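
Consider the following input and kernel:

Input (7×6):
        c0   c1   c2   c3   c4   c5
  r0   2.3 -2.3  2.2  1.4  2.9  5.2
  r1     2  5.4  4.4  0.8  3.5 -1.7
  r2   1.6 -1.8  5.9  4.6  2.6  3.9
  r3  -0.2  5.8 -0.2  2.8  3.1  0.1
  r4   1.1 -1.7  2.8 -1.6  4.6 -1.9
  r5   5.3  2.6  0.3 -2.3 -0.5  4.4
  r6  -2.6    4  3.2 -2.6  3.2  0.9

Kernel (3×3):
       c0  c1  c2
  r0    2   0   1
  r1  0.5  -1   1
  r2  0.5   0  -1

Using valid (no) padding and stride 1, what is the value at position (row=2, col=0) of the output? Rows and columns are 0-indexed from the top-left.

0.75

The receptive field on the input at this output position is [1.6 -1.8 5.9 / -0.2 5.8 -0.2 / 1.1 -1.7 2.8]. Elementwise product with the kernel and sum: 1.6·2 + 5.9·1 + -0.2·0.5 + 5.8·-1 + -0.2·1 + 1.1·0.5 + 2.8·-1.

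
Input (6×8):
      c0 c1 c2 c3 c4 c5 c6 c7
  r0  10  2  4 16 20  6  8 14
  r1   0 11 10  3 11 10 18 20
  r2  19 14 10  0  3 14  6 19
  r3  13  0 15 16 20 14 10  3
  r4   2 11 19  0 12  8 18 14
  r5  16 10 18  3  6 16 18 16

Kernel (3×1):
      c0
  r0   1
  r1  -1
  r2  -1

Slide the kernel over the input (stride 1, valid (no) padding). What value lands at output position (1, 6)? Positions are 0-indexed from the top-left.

2

The receptive field on the input at this output position is [18 / 6 / 10]. Elementwise product with the kernel and sum: 18·1 + 6·-1 + 10·-1.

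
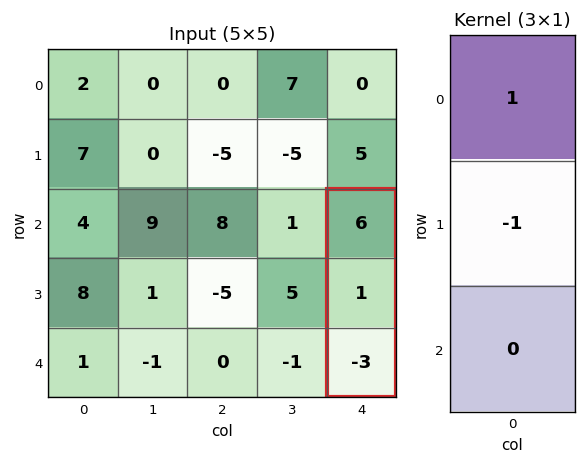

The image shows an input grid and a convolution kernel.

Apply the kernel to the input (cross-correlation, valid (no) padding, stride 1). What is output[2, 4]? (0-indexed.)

5

The receptive field on the input at this output position is [6 / 1 / -3]. Elementwise product with the kernel and sum: 6·1 + 1·-1.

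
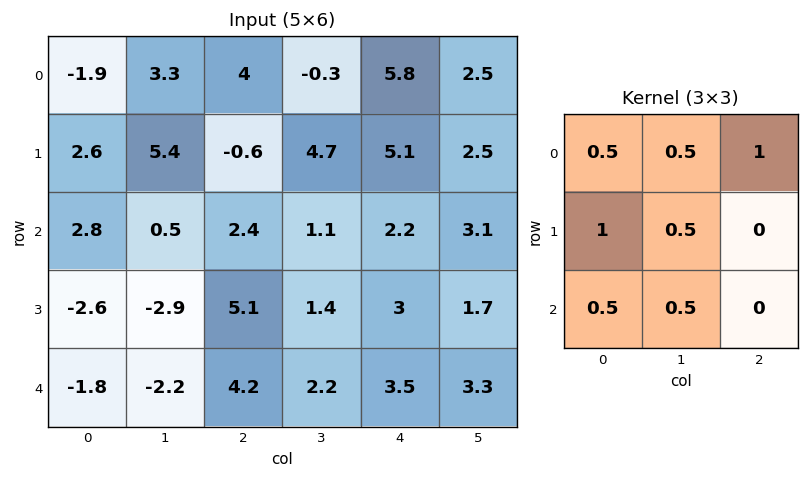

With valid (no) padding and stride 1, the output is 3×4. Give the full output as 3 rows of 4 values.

11.65 9.9 11.15 14.15
3.7 9.9 13.35 11.8
-2 3.2 12.95 10.5

Output[0,0]: The receptive field on the input at this output position is [-1.9 3.3 4 / 2.6 5.4 -0.6 / 2.8 0.5 2.4]. Elementwise product with the kernel and sum: -1.9·0.5 + 3.3·0.5 + 4·1 + 2.6·1 + 5.4·0.5 + 2.8·0.5 + 0.5·0.5.
Output[0,1]: The receptive field on the input at this output position is [3.3 4 -0.3 / 5.4 -0.6 4.7 / 0.5 2.4 1.1]. Elementwise product with the kernel and sum: 3.3·0.5 + 4·0.5 + -0.3·1 + 5.4·1 + -0.6·0.5 + 0.5·0.5 + 2.4·0.5.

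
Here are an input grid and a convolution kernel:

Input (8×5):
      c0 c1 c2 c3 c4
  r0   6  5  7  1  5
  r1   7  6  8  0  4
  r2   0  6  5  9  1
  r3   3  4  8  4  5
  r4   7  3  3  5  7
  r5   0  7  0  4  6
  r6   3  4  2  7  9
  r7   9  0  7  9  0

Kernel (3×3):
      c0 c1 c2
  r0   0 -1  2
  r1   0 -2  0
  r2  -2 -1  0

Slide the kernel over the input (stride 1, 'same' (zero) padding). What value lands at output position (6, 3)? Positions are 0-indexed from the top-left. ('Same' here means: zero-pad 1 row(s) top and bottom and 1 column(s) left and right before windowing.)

The receptive field on the zero-padded input at this output position is [0 4 6 / 2 7 9 / 7 9 0]. Elementwise product with the kernel and sum: 4·-1 + 6·2 + 7·-2 + 7·-2 + 9·-1.

-29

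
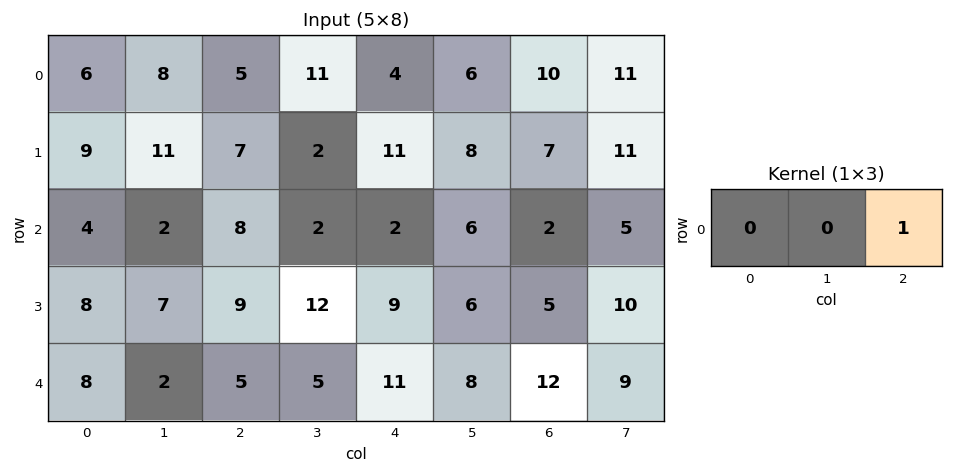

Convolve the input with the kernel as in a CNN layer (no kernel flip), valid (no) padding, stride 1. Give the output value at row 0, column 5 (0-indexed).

11

The receptive field on the input at this output position is [6 10 11]. Elementwise product with the kernel and sum: 11·1.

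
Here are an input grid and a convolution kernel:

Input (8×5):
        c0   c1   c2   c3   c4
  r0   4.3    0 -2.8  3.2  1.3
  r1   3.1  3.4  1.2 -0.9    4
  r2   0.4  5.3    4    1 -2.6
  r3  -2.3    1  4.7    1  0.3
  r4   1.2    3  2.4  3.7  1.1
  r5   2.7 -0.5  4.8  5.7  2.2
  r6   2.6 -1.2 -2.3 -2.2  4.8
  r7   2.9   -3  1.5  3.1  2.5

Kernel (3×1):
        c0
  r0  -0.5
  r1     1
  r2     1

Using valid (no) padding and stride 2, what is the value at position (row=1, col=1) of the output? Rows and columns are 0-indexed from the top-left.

5.1

The receptive field on the input at this output position is [4 / 4.7 / 2.4]. Elementwise product with the kernel and sum: 4·-0.5 + 4.7·1 + 2.4·1.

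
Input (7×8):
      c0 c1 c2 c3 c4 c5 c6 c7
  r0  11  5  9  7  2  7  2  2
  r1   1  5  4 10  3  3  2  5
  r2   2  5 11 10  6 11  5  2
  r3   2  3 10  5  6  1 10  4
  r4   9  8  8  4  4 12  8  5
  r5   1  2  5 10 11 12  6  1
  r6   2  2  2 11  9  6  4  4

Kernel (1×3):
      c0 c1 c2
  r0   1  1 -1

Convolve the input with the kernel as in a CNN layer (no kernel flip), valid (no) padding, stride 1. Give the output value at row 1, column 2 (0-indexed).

11

The receptive field on the input at this output position is [4 10 3]. Elementwise product with the kernel and sum: 4·1 + 10·1 + 3·-1.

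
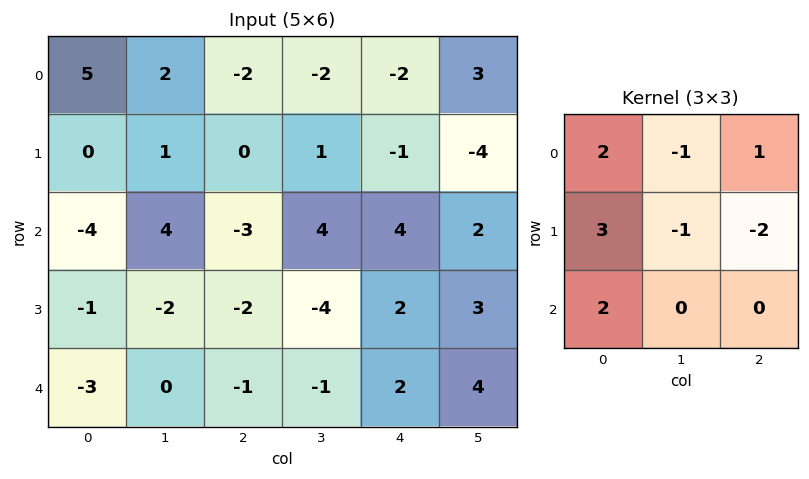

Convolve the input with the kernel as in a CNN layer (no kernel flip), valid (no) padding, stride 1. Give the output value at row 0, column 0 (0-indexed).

The receptive field on the input at this output position is [5 2 -2 / 0 1 0 / -4 4 -3]. Elementwise product with the kernel and sum: 5·2 + 2·-1 + -2·1 + 0·3 + 1·-1 + 0·-2 + -4·2.

-3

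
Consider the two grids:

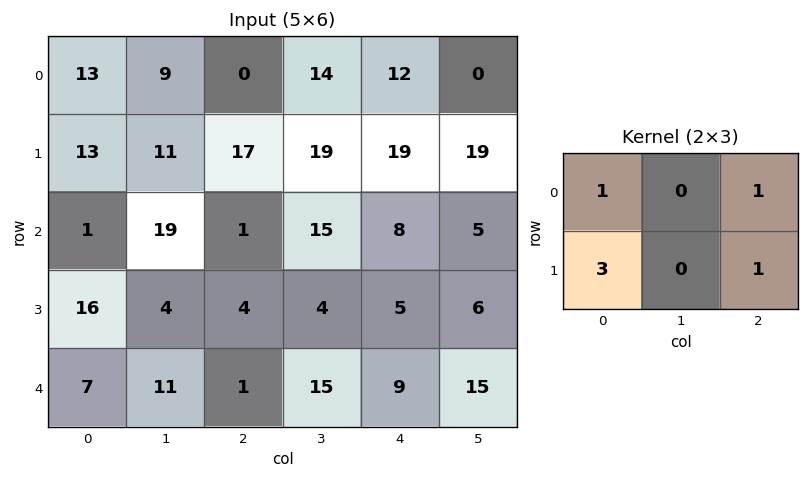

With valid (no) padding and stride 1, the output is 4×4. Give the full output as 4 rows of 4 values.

69 75 82 90
34 102 47 88
54 50 26 38
42 56 21 70

Output[0,0]: The receptive field on the input at this output position is [13 9 0 / 13 11 17]. Elementwise product with the kernel and sum: 13·1 + 0·1 + 13·3 + 17·1.
Output[0,1]: The receptive field on the input at this output position is [9 0 14 / 11 17 19]. Elementwise product with the kernel and sum: 9·1 + 14·1 + 11·3 + 19·1.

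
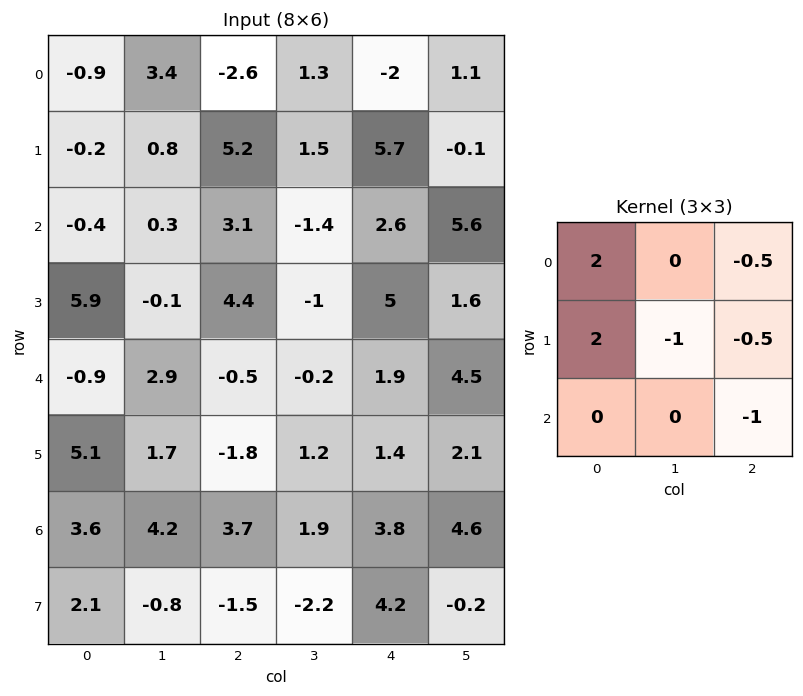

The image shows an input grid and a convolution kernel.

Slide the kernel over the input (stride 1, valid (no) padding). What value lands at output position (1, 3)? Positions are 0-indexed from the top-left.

-6.75

The receptive field on the input at this output position is [1.5 5.7 -0.1 / -1.4 2.6 5.6 / -1 5 1.6]. Elementwise product with the kernel and sum: 1.5·2 + -0.1·-0.5 + -1.4·2 + 2.6·-1 + 5.6·-0.5 + 1.6·-1.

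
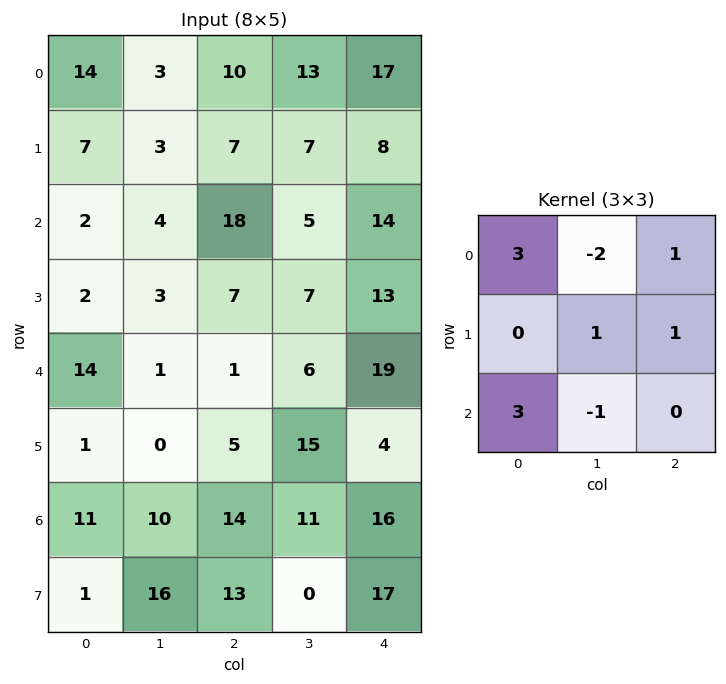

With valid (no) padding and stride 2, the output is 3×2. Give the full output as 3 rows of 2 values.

58 85
67 75
69 60

Output[0,0]: The receptive field on the input at this output position is [14 3 10 / 7 3 7 / 2 4 18]. Elementwise product with the kernel and sum: 14·3 + 3·-2 + 10·1 + 3·1 + 7·1 + 2·3 + 4·-1.
Output[0,1]: The receptive field on the input at this output position is [10 13 17 / 7 7 8 / 18 5 14]. Elementwise product with the kernel and sum: 10·3 + 13·-2 + 17·1 + 7·1 + 8·1 + 18·3 + 5·-1.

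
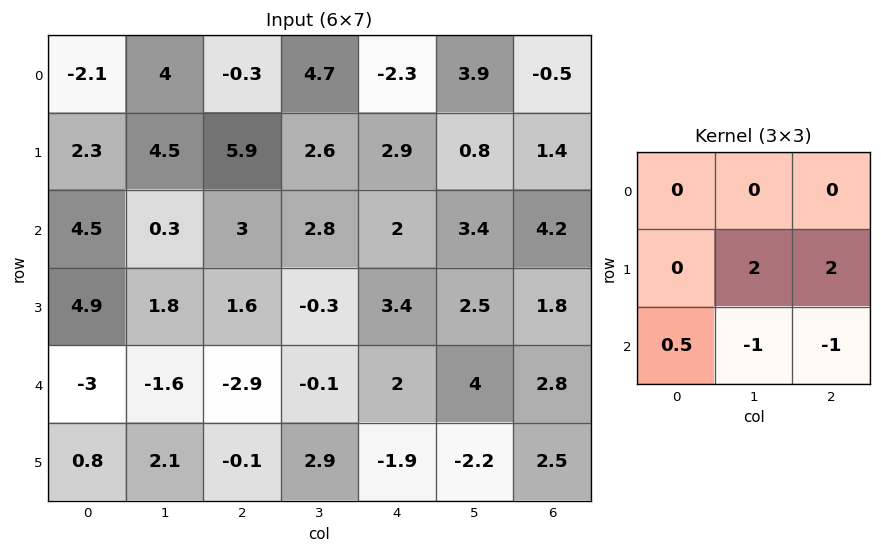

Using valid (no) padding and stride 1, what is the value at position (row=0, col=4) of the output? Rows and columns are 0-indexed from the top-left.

The receptive field on the input at this output position is [-2.3 3.9 -0.5 / 2.9 0.8 1.4 / 2 3.4 4.2]. Elementwise product with the kernel and sum: 0.8·2 + 1.4·2 + 2·0.5 + 3.4·-1 + 4.2·-1.

-2.2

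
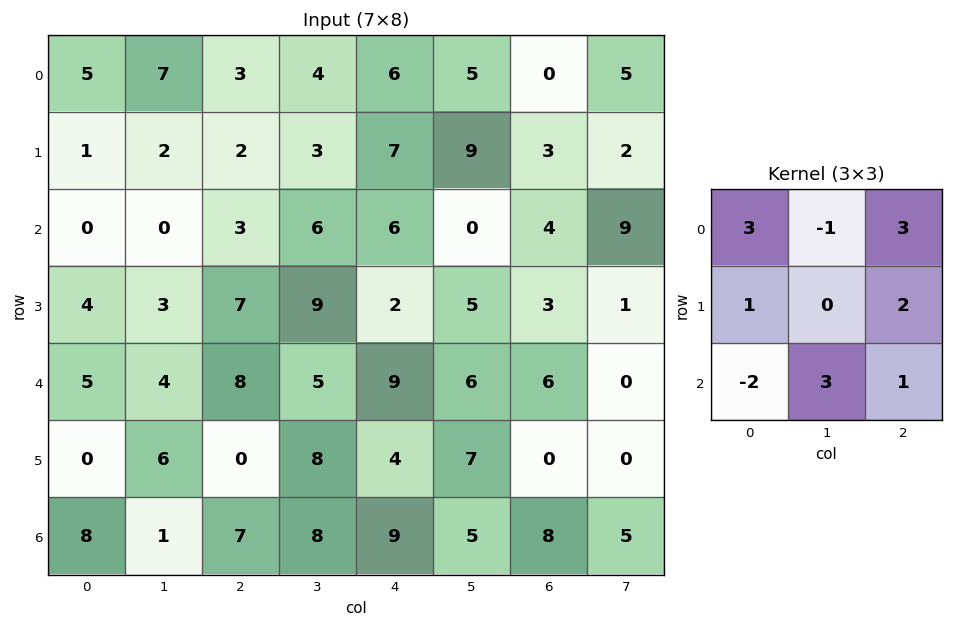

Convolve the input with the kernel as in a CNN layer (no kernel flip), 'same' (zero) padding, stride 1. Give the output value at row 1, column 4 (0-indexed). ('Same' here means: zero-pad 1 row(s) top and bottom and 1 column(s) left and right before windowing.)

48

The receptive field on the zero-padded input at this output position is [4 6 5 / 3 7 9 / 6 6 0]. Elementwise product with the kernel and sum: 4·3 + 6·-1 + 5·3 + 3·1 + 9·2 + 6·-2 + 6·3 + 0·1.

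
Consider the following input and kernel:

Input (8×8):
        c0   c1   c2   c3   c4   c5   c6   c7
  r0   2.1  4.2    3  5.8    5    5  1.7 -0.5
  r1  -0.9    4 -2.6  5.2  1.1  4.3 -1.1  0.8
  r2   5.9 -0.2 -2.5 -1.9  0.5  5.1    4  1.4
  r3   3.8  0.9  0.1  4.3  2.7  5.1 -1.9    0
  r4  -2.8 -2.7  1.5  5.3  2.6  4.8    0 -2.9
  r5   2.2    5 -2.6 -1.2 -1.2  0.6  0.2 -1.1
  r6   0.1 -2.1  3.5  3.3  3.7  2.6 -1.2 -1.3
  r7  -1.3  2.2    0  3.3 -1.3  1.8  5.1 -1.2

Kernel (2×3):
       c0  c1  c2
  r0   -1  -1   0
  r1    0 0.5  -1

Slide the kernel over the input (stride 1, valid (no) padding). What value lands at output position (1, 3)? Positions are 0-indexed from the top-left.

-11.15

The receptive field on the input at this output position is [5.2 1.1 4.3 / -1.9 0.5 5.1]. Elementwise product with the kernel and sum: 5.2·-1 + 1.1·-1 + 0.5·0.5 + 5.1·-1.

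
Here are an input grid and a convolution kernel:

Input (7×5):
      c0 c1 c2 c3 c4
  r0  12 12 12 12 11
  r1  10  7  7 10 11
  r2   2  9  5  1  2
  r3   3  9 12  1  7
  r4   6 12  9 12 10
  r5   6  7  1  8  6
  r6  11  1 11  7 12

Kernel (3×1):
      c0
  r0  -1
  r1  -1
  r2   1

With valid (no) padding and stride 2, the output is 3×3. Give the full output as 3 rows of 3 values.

Output[0,0]: The receptive field on the input at this output position is [12 / 10 / 2]. Elementwise product with the kernel and sum: 12·-1 + 10·-1 + 2·1.
Output[0,1]: The receptive field on the input at this output position is [12 / 7 / 5]. Elementwise product with the kernel and sum: 12·-1 + 7·-1 + 5·1.

-20 -14 -20
1 -8 1
-1 1 -4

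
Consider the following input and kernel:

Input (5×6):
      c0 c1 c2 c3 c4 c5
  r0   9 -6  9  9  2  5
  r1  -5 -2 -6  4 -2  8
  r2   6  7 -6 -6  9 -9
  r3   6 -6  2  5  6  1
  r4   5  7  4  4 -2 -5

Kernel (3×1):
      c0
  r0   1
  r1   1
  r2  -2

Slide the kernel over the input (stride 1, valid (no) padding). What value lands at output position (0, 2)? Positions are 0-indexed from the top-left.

The receptive field on the input at this output position is [9 / -6 / -6]. Elementwise product with the kernel and sum: 9·1 + -6·1 + -6·-2.

15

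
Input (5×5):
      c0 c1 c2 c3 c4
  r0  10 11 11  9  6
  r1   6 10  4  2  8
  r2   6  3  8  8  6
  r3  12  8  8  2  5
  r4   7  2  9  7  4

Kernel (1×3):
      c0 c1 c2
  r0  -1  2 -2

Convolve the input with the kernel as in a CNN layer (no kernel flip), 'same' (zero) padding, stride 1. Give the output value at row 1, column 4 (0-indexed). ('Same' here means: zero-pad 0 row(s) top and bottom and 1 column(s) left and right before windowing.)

14

The receptive field on the zero-padded input at this output position is [2 8 0]. Elementwise product with the kernel and sum: 2·-1 + 8·2 + 0·-2.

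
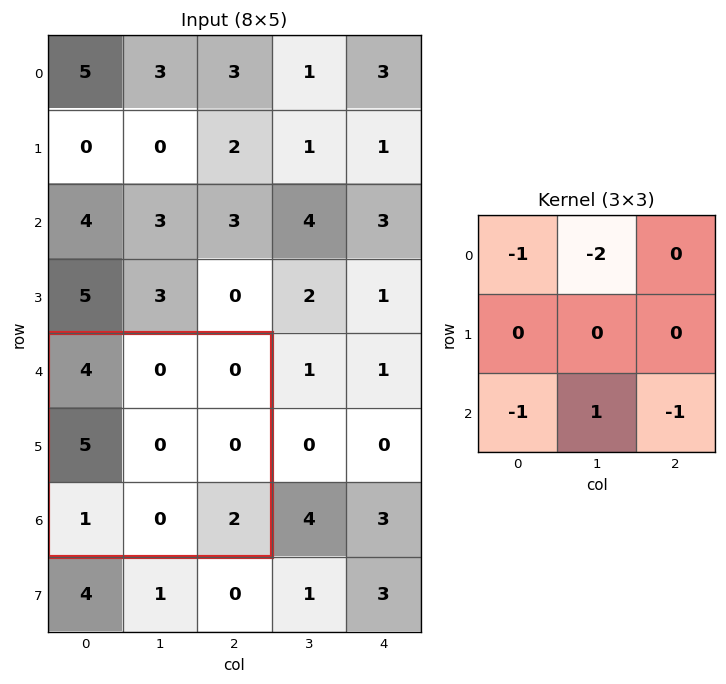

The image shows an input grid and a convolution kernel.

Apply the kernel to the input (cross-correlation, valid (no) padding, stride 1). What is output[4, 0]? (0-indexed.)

The receptive field on the input at this output position is [4 0 0 / 5 0 0 / 1 0 2]. Elementwise product with the kernel and sum: 4·-1 + 0·-2 + 1·-1 + 0·1 + 2·-1.

-7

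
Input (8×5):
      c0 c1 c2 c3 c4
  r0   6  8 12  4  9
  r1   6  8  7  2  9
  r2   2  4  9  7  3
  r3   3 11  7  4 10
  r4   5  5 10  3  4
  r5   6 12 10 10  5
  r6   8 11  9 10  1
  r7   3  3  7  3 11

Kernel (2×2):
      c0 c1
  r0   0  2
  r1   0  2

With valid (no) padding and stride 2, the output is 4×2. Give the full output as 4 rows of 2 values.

Output[0,0]: The receptive field on the input at this output position is [6 8 / 6 8]. Elementwise product with the kernel and sum: 8·2 + 8·2.
Output[0,1]: The receptive field on the input at this output position is [12 4 / 7 2]. Elementwise product with the kernel and sum: 4·2 + 2·2.

32 12
30 22
34 26
28 26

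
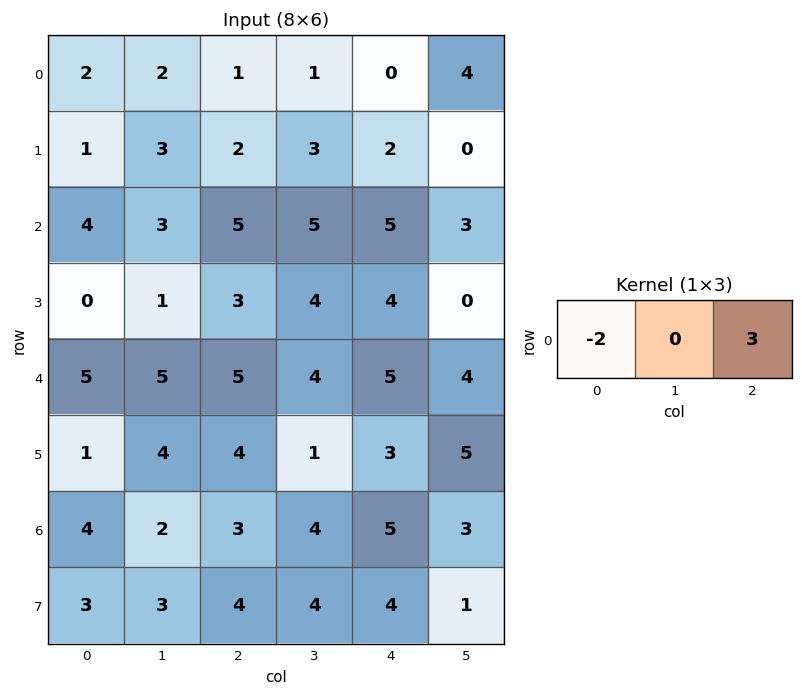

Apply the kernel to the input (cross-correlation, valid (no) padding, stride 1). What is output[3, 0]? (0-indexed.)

9

The receptive field on the input at this output position is [0 1 3]. Elementwise product with the kernel and sum: 0·-2 + 3·3.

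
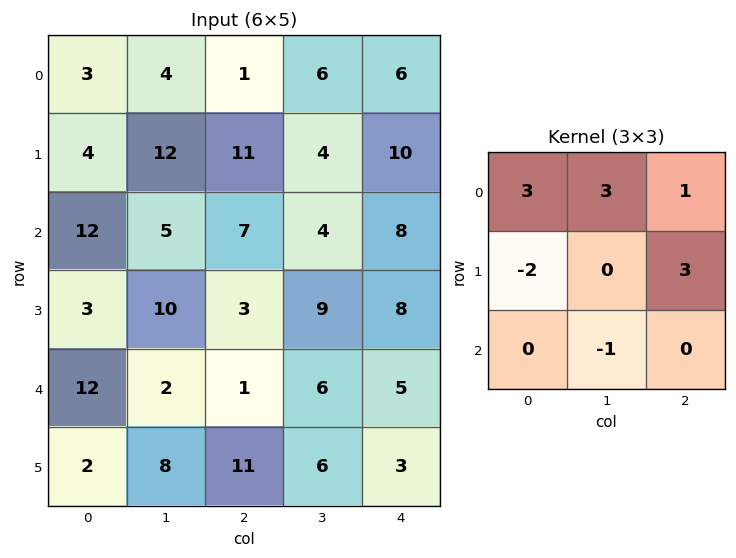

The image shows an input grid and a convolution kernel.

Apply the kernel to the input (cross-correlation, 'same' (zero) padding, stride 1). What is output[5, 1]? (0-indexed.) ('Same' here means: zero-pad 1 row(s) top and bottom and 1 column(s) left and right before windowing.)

The receptive field on the zero-padded input at this output position is [12 2 1 / 2 8 11 / 0 0 0]. Elementwise product with the kernel and sum: 12·3 + 2·3 + 1·1 + 2·-2 + 11·3 + 0·-1.

72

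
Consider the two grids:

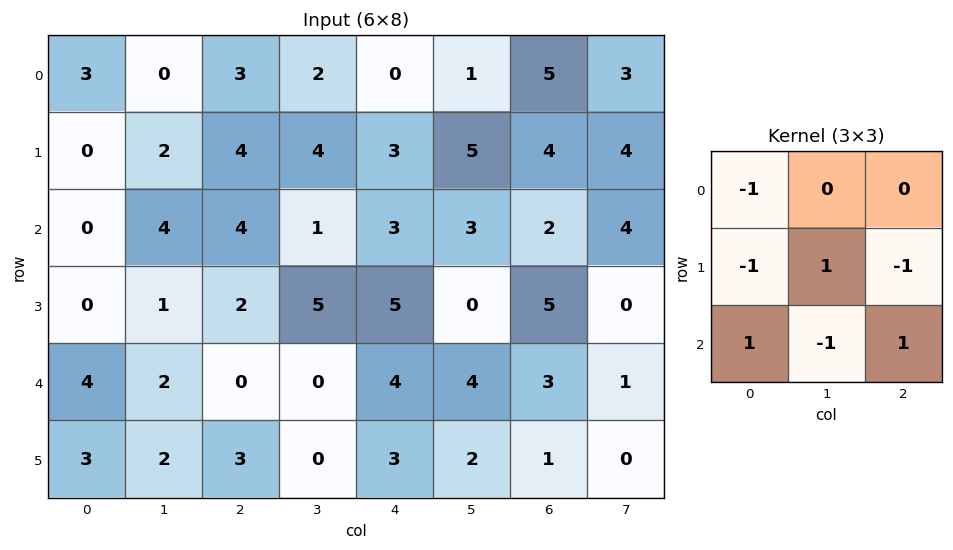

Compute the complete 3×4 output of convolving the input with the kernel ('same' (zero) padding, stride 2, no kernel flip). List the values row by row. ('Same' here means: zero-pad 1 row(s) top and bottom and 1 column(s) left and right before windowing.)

5 3 3 6
-3 1 -5 -15
1 -4 -6 -1

Output[0,0]: The receptive field on the zero-padded input at this output position is [0 0 0 / 0 3 0 / 0 0 2]. Elementwise product with the kernel and sum: 0·-1 + 0·-1 + 3·1 + 0·-1 + 0·1 + 0·-1 + 2·1.
Output[0,1]: The receptive field on the zero-padded input at this output position is [0 0 0 / 0 3 2 / 2 4 4]. Elementwise product with the kernel and sum: 0·-1 + 0·-1 + 3·1 + 2·-1 + 2·1 + 4·-1 + 4·1.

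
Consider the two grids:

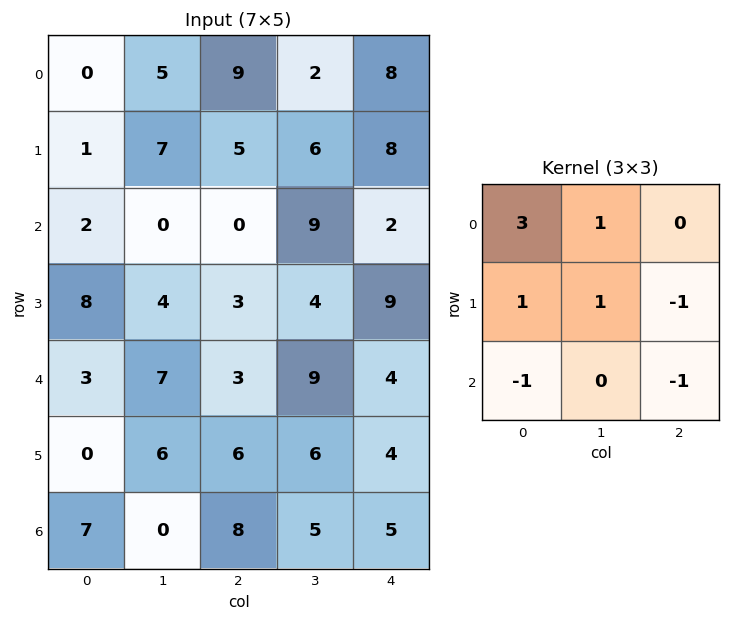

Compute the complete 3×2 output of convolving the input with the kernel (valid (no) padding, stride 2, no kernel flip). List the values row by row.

Output[0,0]: The receptive field on the input at this output position is [0 5 9 / 1 7 5 / 2 0 0]. Elementwise product with the kernel and sum: 0·3 + 5·1 + 1·1 + 7·1 + 5·-1 + 2·-1 + 0·-1.

6 30
9 0
1 13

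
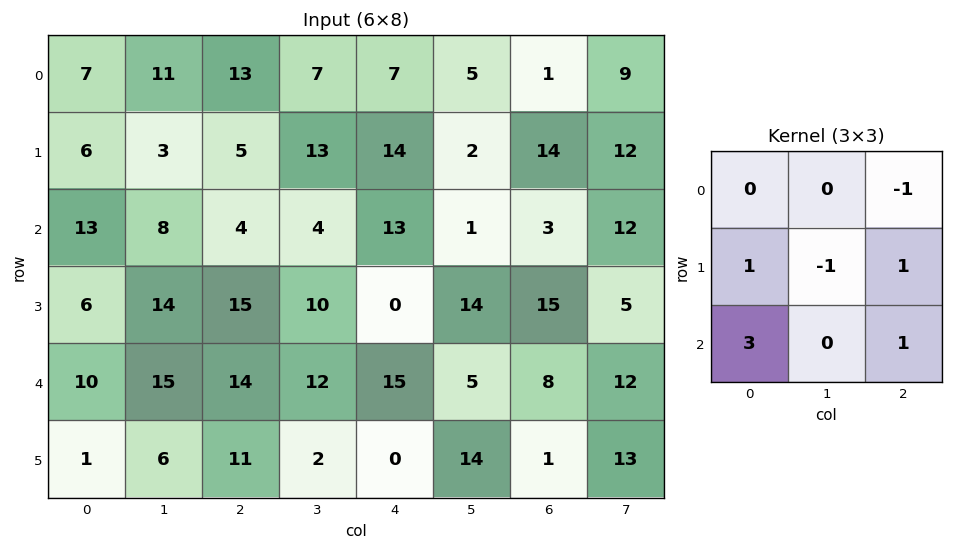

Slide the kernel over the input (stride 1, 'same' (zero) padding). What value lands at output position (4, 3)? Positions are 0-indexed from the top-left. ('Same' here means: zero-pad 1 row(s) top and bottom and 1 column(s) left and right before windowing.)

50

The receptive field on the zero-padded input at this output position is [15 10 0 / 14 12 15 / 11 2 0]. Elementwise product with the kernel and sum: 0·-1 + 14·1 + 12·-1 + 15·1 + 11·3 + 0·1.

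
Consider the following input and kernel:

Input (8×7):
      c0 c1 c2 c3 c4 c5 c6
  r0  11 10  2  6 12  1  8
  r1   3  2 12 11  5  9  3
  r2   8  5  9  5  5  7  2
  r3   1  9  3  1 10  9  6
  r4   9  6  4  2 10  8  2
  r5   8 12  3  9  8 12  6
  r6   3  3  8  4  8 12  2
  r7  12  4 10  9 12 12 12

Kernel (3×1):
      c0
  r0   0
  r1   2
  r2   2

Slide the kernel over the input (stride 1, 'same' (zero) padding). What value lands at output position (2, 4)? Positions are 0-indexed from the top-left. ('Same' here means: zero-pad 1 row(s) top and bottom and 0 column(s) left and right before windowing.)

The receptive field on the zero-padded input at this output position is [5 / 5 / 10]. Elementwise product with the kernel and sum: 5·2 + 10·2.

30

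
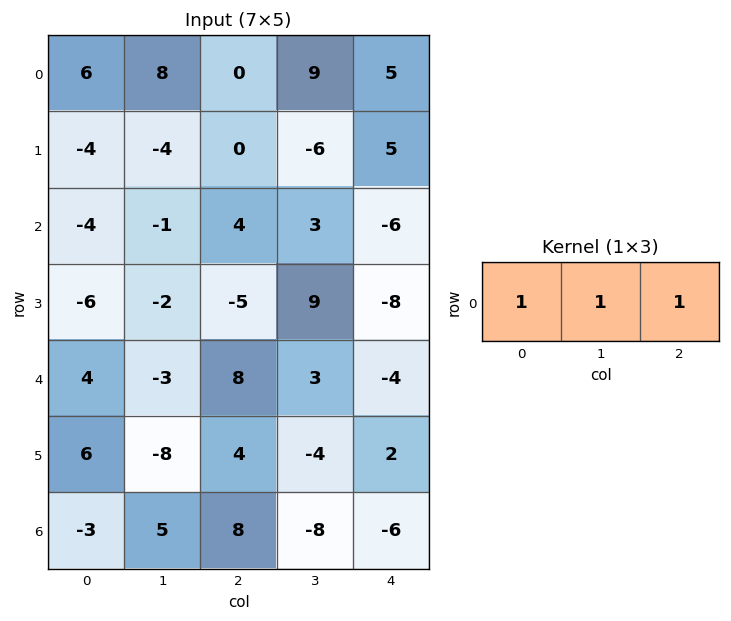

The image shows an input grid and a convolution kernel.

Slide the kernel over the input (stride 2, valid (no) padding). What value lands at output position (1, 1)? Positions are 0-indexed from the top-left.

The receptive field on the input at this output position is [4 3 -6]. Elementwise product with the kernel and sum: 4·1 + 3·1 + -6·1.

1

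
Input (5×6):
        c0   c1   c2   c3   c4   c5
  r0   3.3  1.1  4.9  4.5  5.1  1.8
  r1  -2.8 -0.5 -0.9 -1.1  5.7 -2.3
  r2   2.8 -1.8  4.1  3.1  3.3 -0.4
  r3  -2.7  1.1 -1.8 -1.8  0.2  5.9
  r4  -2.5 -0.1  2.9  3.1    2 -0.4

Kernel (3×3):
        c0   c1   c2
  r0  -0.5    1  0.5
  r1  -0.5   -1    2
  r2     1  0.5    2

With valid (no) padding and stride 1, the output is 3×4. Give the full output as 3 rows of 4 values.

12.1 12 29.8 -2.05
3.3 -1.6 1.35 9.55
-1.25 11.75 14.25 17.35

Output[0,0]: The receptive field on the input at this output position is [3.3 1.1 4.9 / -2.8 -0.5 -0.9 / 2.8 -1.8 4.1]. Elementwise product with the kernel and sum: 3.3·-0.5 + 1.1·1 + 4.9·0.5 + -2.8·-0.5 + -0.5·-1 + -0.9·2 + 2.8·1 + -1.8·0.5 + 4.1·2.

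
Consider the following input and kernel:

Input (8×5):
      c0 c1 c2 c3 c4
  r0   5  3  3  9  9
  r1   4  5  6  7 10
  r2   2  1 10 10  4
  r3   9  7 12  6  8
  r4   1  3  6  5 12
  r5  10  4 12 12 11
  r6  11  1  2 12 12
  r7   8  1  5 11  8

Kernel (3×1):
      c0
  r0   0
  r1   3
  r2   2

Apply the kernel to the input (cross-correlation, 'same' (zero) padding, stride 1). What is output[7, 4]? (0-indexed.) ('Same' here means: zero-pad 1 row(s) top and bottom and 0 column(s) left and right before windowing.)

24

The receptive field on the zero-padded input at this output position is [12 / 8 / 0]. Elementwise product with the kernel and sum: 8·3 + 0·2.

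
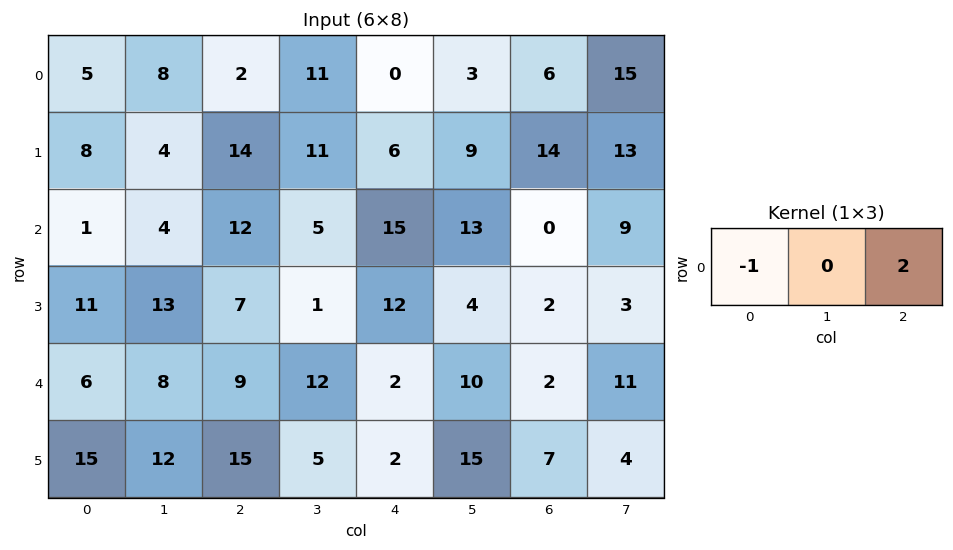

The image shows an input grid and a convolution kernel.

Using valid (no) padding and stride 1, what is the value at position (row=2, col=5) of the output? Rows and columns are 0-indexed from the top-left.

5

The receptive field on the input at this output position is [13 0 9]. Elementwise product with the kernel and sum: 13·-1 + 9·2.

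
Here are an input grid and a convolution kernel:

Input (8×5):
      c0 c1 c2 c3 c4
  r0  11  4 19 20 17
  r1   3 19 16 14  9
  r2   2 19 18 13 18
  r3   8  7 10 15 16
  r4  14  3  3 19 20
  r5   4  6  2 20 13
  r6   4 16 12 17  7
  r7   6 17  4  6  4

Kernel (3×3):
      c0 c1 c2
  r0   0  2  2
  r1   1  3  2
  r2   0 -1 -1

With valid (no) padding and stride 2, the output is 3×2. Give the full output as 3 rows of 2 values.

Output[0,0]: The receptive field on the input at this output position is [11 4 19 / 3 19 16 / 2 19 18]. Elementwise product with the kernel and sum: 4·2 + 19·2 + 3·1 + 19·3 + 16·2 + 19·-1 + 18·-1.
Output[0,1]: The receptive field on the input at this output position is [19 20 17 / 16 14 9 / 18 13 18]. Elementwise product with the kernel and sum: 20·2 + 17·2 + 16·1 + 14·3 + 9·2 + 13·-1 + 18·-1.

101 119
117 110
10 142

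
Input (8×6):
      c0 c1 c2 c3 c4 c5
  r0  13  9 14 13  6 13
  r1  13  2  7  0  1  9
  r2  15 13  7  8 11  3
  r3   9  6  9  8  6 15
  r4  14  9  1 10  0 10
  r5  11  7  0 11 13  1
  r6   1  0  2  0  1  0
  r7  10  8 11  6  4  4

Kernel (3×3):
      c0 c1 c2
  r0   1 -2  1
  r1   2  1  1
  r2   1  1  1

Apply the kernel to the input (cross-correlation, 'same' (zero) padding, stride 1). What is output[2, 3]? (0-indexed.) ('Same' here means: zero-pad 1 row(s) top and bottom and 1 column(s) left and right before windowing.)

The receptive field on the zero-padded input at this output position is [7 0 1 / 7 8 11 / 9 8 6]. Elementwise product with the kernel and sum: 7·1 + 0·-2 + 1·1 + 7·2 + 8·1 + 11·1 + 9·1 + 8·1 + 6·1.

64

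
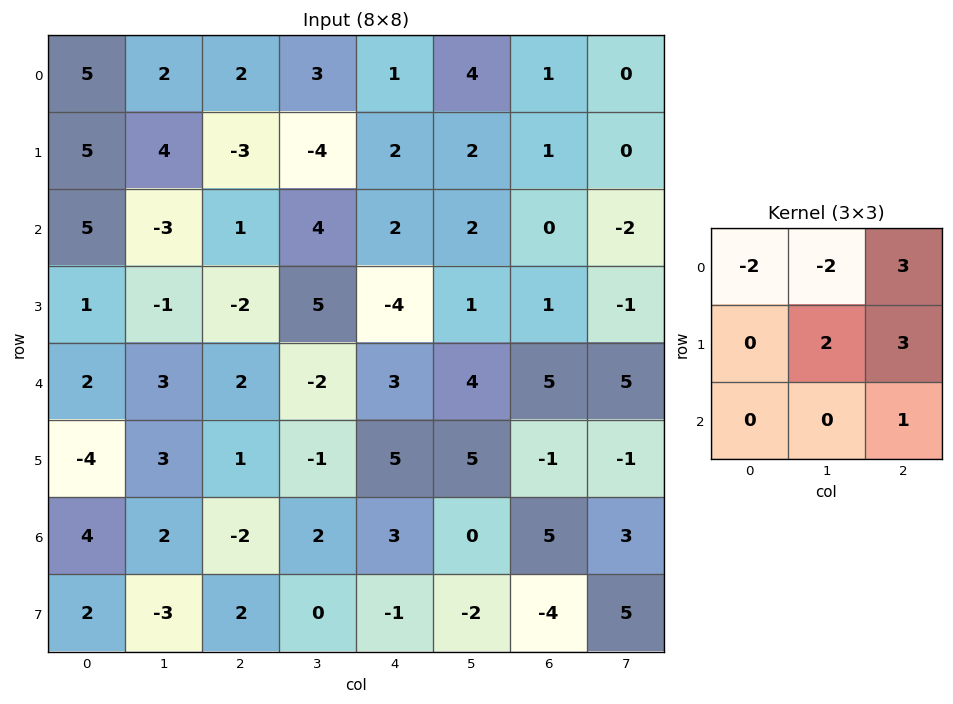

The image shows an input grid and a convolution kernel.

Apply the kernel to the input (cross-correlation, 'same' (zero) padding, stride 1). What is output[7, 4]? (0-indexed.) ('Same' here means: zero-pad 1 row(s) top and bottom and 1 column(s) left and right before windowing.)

-18

The receptive field on the zero-padded input at this output position is [2 3 0 / 0 -1 -2 / 0 0 0]. Elementwise product with the kernel and sum: 2·-2 + 3·-2 + 0·3 + -1·2 + -2·3 + 0·1.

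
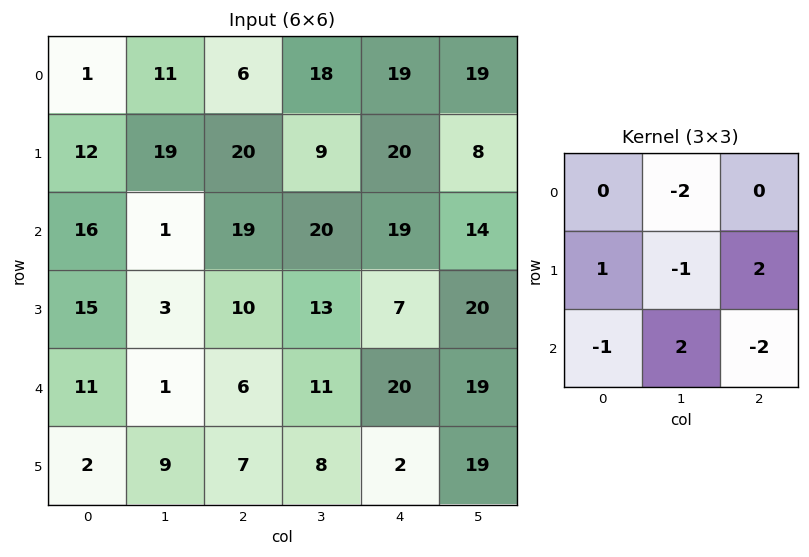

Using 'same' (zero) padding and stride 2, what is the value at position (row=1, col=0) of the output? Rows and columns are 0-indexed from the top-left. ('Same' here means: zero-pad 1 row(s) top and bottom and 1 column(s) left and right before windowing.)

-14

The receptive field on the zero-padded input at this output position is [0 12 19 / 0 16 1 / 0 15 3]. Elementwise product with the kernel and sum: 12·-2 + 0·1 + 16·-1 + 1·2 + 0·-1 + 15·2 + 3·-2.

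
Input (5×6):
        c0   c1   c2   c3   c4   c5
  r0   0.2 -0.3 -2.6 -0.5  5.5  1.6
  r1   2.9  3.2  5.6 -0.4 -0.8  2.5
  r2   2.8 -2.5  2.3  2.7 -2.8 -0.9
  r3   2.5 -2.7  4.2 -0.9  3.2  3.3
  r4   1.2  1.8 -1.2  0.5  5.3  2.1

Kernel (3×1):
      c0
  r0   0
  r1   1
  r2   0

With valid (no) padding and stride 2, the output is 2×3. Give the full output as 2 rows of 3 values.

Output[0,0]: The receptive field on the input at this output position is [0.2 / 2.9 / 2.8]. Elementwise product with the kernel and sum: 2.9·1.
Output[0,1]: The receptive field on the input at this output position is [-2.6 / 5.6 / 2.3]. Elementwise product with the kernel and sum: 5.6·1.

2.9 5.6 -0.8
2.5 4.2 3.2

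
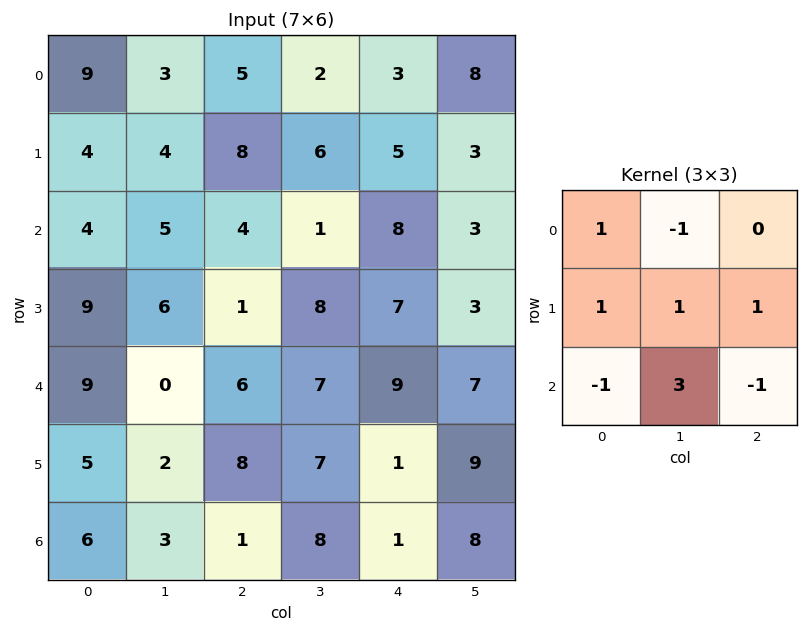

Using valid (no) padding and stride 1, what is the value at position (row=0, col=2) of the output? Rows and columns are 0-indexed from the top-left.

13

The receptive field on the input at this output position is [5 2 3 / 8 6 5 / 4 1 8]. Elementwise product with the kernel and sum: 5·1 + 2·-1 + 8·1 + 6·1 + 5·1 + 4·-1 + 1·3 + 8·-1.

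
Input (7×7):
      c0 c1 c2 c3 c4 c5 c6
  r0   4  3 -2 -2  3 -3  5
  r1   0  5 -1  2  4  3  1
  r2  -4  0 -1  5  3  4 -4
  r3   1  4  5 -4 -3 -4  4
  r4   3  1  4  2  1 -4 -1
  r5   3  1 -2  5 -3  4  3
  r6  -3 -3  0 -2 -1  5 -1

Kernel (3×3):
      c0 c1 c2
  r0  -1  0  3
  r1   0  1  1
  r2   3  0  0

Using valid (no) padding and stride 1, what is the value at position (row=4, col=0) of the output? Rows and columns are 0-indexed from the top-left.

The receptive field on the input at this output position is [3 1 4 / 3 1 -2 / -3 -3 0]. Elementwise product with the kernel and sum: 3·-1 + 4·3 + 1·1 + -2·1 + -3·3.

-1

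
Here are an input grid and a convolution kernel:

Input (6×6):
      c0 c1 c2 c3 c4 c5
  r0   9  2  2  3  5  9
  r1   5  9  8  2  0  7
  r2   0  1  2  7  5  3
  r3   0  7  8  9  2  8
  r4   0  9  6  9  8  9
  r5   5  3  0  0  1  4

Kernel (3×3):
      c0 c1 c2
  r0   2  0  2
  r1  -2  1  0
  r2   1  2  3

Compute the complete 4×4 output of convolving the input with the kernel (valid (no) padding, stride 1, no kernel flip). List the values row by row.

Output[0,0]: The receptive field on the input at this output position is [9 2 2 / 5 9 8 / 0 1 2]. Elementwise product with the kernel and sum: 9·2 + 2·2 + 5·-2 + 9·1 + 0·1 + 1·2 + 2·3.

29 26 31 46
65 72 51 46
47 58 55 56
36 23 20 38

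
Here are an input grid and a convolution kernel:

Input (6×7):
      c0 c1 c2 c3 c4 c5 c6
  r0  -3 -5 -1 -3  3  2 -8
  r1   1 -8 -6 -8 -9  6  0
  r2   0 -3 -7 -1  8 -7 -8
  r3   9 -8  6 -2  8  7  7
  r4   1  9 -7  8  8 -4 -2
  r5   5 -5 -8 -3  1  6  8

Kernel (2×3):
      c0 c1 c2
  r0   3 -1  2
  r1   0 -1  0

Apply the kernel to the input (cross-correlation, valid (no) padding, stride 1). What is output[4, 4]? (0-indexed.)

18

The receptive field on the input at this output position is [8 -4 -2 / 1 6 8]. Elementwise product with the kernel and sum: 8·3 + -4·-1 + -2·2 + 6·-1.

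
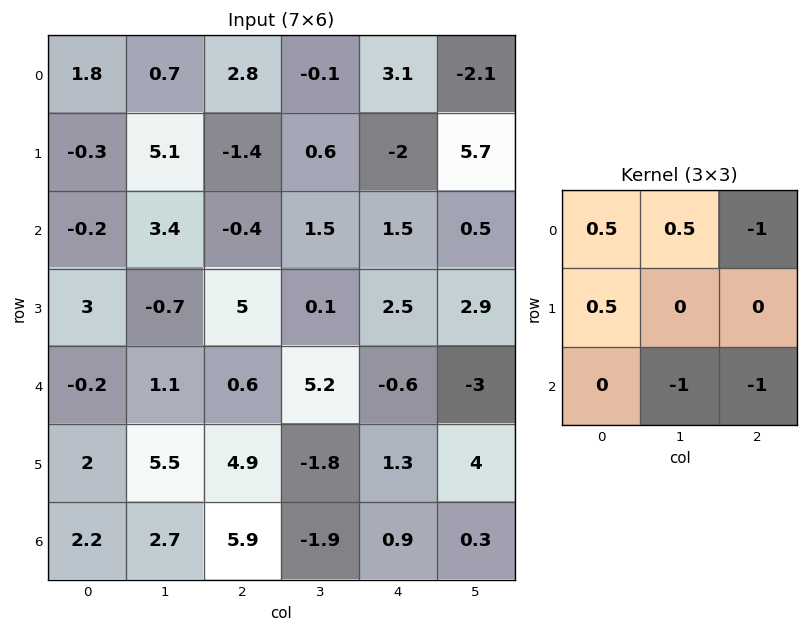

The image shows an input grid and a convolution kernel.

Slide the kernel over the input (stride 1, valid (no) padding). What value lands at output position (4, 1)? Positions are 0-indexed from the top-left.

-5.6

The receptive field on the input at this output position is [1.1 0.6 5.2 / 5.5 4.9 -1.8 / 2.7 5.9 -1.9]. Elementwise product with the kernel and sum: 1.1·0.5 + 0.6·0.5 + 5.2·-1 + 5.5·0.5 + 5.9·-1 + -1.9·-1.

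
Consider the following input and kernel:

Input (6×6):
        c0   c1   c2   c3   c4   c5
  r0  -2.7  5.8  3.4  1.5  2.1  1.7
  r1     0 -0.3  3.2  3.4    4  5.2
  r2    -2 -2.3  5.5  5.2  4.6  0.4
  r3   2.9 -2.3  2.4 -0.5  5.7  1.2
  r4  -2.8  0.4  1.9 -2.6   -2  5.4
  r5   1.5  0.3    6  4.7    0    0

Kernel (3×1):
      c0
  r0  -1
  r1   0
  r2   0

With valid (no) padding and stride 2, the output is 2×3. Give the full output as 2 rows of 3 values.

2.7 -3.4 -2.1
2 -5.5 -4.6

Output[0,0]: The receptive field on the input at this output position is [-2.7 / 0 / -2]. Elementwise product with the kernel and sum: -2.7·-1.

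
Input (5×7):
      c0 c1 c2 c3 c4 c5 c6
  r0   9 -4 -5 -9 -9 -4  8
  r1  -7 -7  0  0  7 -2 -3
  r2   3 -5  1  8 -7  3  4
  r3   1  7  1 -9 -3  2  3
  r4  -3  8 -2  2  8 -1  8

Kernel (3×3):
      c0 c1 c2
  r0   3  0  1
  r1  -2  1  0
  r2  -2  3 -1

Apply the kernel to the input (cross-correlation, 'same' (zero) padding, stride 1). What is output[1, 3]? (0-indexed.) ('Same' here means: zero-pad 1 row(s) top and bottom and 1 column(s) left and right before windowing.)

5

The receptive field on the zero-padded input at this output position is [-5 -9 -9 / 0 0 7 / 1 8 -7]. Elementwise product with the kernel and sum: -5·3 + -9·1 + 0·-2 + 0·1 + 1·-2 + 8·3 + -7·-1.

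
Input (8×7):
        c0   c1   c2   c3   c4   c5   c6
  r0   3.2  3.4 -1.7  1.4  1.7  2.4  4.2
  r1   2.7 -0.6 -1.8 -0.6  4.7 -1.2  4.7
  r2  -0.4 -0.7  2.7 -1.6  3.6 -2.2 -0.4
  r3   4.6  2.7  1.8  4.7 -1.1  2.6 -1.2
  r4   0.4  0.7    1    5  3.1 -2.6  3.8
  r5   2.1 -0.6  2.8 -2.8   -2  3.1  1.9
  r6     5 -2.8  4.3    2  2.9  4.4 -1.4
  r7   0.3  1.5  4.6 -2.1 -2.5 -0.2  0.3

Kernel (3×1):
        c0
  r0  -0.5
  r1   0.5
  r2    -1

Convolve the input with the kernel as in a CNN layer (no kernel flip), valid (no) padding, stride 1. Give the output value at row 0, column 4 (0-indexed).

-2.1

The receptive field on the input at this output position is [1.7 / 4.7 / 3.6]. Elementwise product with the kernel and sum: 1.7·-0.5 + 4.7·0.5 + 3.6·-1.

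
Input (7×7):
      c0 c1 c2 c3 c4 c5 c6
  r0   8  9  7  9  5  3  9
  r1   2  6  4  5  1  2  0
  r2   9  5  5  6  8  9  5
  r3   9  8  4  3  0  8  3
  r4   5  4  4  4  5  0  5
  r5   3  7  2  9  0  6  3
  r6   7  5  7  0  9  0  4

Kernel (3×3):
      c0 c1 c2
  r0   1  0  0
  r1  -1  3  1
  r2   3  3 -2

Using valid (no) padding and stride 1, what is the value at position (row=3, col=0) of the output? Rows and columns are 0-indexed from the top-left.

46

The receptive field on the input at this output position is [9 8 4 / 5 4 4 / 3 7 2]. Elementwise product with the kernel and sum: 9·1 + 5·-1 + 4·3 + 4·1 + 3·3 + 7·3 + 2·-2.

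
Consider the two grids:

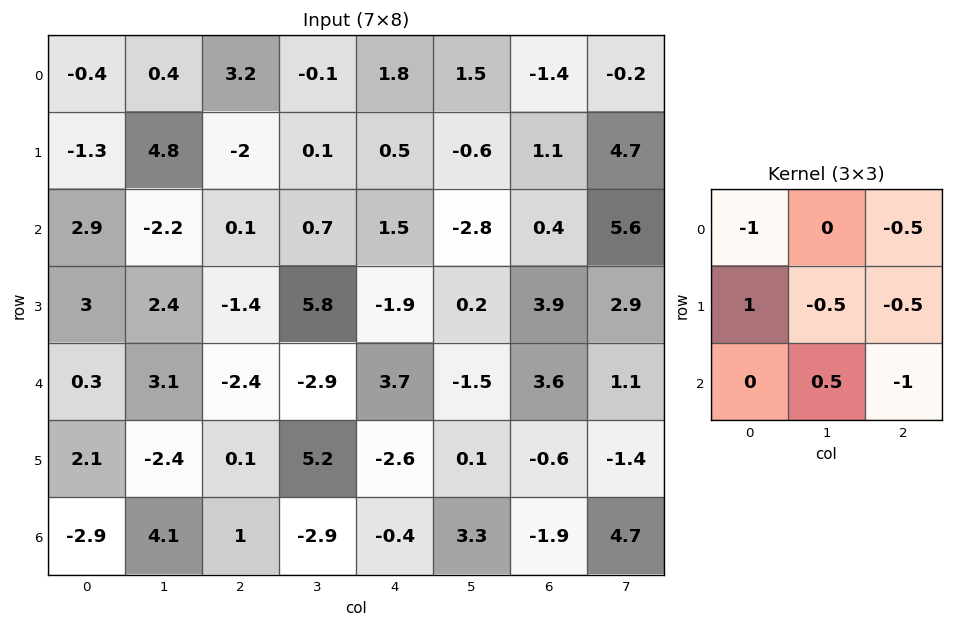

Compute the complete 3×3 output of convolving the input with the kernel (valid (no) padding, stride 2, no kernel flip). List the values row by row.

-5.1 -7.55 -2.65
3.5 -9.35 -10
5.2 -1.7 -4.3

Output[0,0]: The receptive field on the input at this output position is [-0.4 0.4 3.2 / -1.3 4.8 -2 / 2.9 -2.2 0.1]. Elementwise product with the kernel and sum: -0.4·-1 + 3.2·-0.5 + -1.3·1 + 4.8·-0.5 + -2·-0.5 + -2.2·0.5 + 0.1·-1.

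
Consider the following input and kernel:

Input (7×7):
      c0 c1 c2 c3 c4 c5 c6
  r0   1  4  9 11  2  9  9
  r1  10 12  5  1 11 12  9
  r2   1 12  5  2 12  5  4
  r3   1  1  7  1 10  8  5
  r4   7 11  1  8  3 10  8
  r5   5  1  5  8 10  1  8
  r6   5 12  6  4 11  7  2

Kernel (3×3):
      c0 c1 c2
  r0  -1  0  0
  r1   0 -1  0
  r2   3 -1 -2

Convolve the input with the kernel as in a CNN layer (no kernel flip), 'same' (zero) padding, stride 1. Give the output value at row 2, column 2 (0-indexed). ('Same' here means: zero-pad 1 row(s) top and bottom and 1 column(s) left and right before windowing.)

The receptive field on the zero-padded input at this output position is [12 5 1 / 12 5 2 / 1 7 1]. Elementwise product with the kernel and sum: 12·-1 + 5·-1 + 1·3 + 7·-1 + 1·-2.

-23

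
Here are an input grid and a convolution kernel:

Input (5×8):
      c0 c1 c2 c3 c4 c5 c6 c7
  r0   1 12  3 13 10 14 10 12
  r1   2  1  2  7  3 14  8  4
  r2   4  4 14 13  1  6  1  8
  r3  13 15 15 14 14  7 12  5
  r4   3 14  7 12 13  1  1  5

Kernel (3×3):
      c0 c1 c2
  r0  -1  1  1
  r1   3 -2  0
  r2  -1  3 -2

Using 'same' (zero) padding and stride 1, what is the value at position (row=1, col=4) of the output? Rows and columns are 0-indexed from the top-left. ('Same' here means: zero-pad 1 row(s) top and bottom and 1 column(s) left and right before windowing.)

4

The receptive field on the zero-padded input at this output position is [13 10 14 / 7 3 14 / 13 1 6]. Elementwise product with the kernel and sum: 13·-1 + 10·1 + 14·1 + 7·3 + 3·-2 + 13·-1 + 1·3 + 6·-2.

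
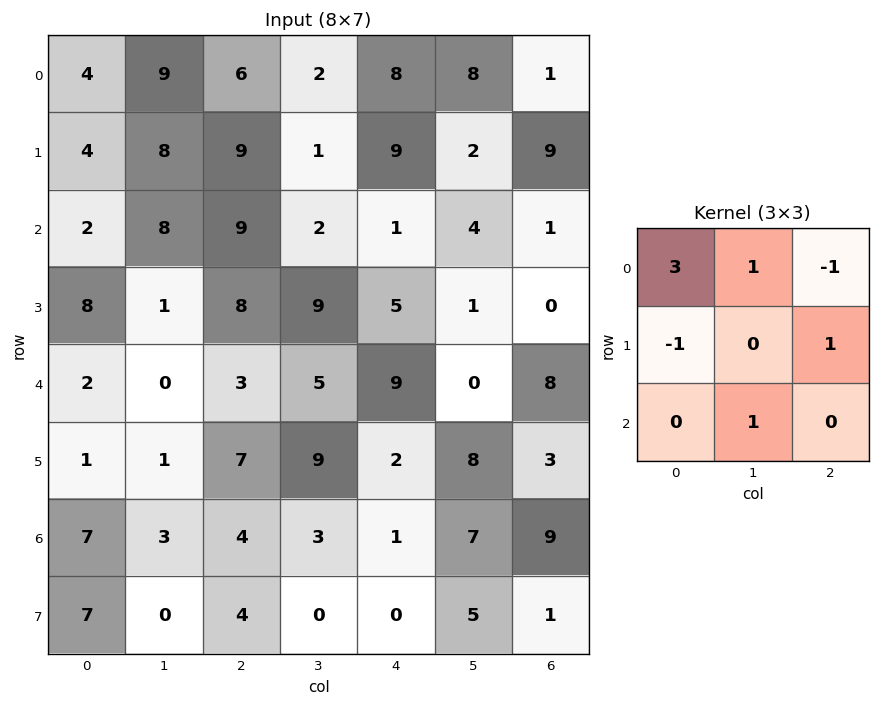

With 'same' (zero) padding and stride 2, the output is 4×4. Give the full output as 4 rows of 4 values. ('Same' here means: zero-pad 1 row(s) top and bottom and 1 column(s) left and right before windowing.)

Output[0,0]: The receptive field on the zero-padded input at this output position is [0 0 0 / 0 4 9 / 0 4 8]. Elementwise product with the kernel and sum: 0·3 + 0·1 + 0·-1 + 0·-1 + 9·1 + 4·1.
Output[0,1]: The receptive field on the zero-padded input at this output position is [0 0 0 / 9 6 2 / 8 9 1]. Elementwise product with the kernel and sum: 0·3 + 0·1 + 0·-1 + 9·-1 + 2·1 + 9·1.

13 2 15 1
12 34 17 11
8 14 28 6
10 5 25 21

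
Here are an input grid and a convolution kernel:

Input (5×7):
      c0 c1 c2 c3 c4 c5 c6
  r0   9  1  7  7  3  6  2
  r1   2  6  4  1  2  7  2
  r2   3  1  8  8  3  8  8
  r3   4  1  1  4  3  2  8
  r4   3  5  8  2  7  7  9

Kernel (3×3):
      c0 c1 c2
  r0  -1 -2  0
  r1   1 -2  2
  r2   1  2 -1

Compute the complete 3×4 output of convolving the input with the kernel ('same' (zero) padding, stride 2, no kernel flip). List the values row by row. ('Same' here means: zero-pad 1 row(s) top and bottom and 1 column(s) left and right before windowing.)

Output[0,0]: The receptive field on the zero-padded input at this output position is [0 0 0 / 0 9 1 / 0 2 6]. Elementwise product with the kernel and sum: 0·-1 + 0·-2 + 0·1 + 9·-2 + 1·2 + 0·1 + 2·2 + 6·-1.

-18 14 11 13
-1 -14 21 -1
-4 -10 -8 -29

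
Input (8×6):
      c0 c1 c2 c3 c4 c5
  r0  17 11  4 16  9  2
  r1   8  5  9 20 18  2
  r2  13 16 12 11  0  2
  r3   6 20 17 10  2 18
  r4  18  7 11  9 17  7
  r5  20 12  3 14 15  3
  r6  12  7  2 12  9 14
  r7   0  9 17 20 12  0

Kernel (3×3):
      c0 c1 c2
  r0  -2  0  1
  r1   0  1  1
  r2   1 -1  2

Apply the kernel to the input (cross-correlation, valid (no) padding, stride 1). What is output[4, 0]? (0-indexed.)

The receptive field on the input at this output position is [18 7 11 / 20 12 3 / 12 7 2]. Elementwise product with the kernel and sum: 18·-2 + 11·1 + 12·1 + 3·1 + 12·1 + 7·-1 + 2·2.

-1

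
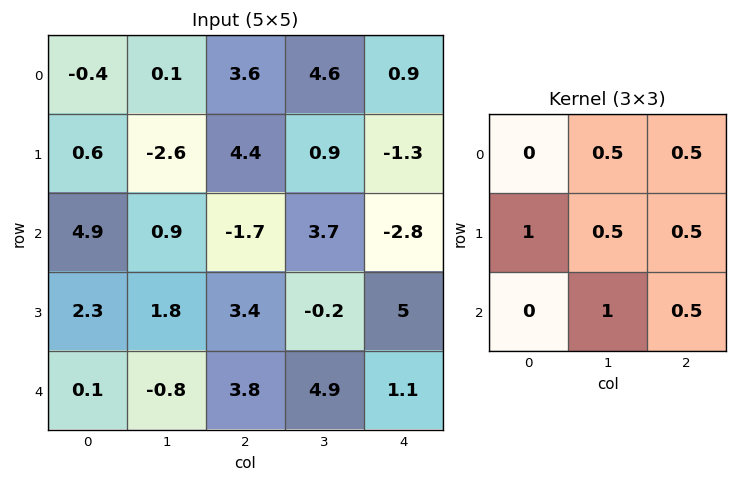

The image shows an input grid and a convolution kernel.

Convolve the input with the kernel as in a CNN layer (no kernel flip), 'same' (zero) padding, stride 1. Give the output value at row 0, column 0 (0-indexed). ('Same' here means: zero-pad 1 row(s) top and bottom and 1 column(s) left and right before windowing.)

-0.85

The receptive field on the zero-padded input at this output position is [0 0 0 / 0 -0.4 0.1 / 0 0.6 -2.6]. Elementwise product with the kernel and sum: 0·0.5 + 0·0.5 + 0·1 + -0.4·0.5 + 0.1·0.5 + 0.6·1 + -2.6·0.5.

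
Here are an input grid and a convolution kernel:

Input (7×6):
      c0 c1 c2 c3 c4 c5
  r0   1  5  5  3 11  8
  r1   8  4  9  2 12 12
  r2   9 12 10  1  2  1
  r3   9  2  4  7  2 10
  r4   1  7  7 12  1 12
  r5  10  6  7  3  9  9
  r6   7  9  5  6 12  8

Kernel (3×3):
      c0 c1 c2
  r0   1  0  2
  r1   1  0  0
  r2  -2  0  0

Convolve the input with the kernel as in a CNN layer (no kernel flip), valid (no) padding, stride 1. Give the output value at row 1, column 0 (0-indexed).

The receptive field on the input at this output position is [8 4 9 / 9 12 10 / 9 2 4]. Elementwise product with the kernel and sum: 8·1 + 9·2 + 9·1 + 9·-2.

17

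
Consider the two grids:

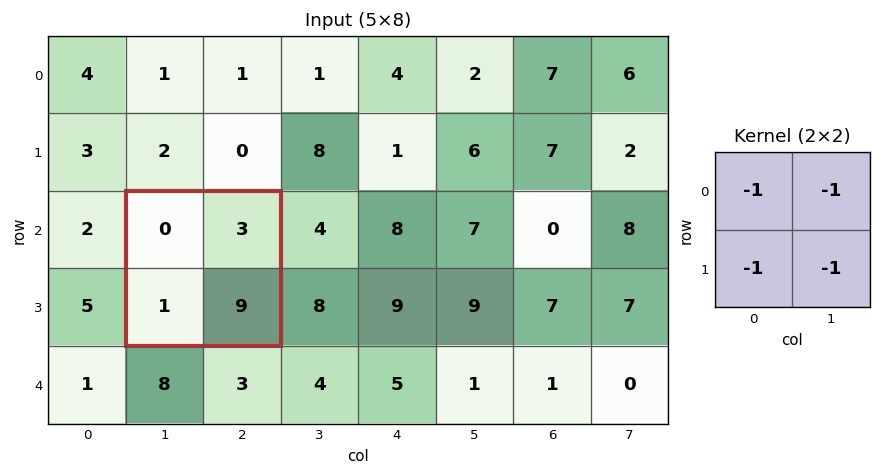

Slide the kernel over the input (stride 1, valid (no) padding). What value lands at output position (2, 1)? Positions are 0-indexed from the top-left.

-13

The receptive field on the input at this output position is [0 3 / 1 9]. Elementwise product with the kernel and sum: 0·-1 + 3·-1 + 1·-1 + 9·-1.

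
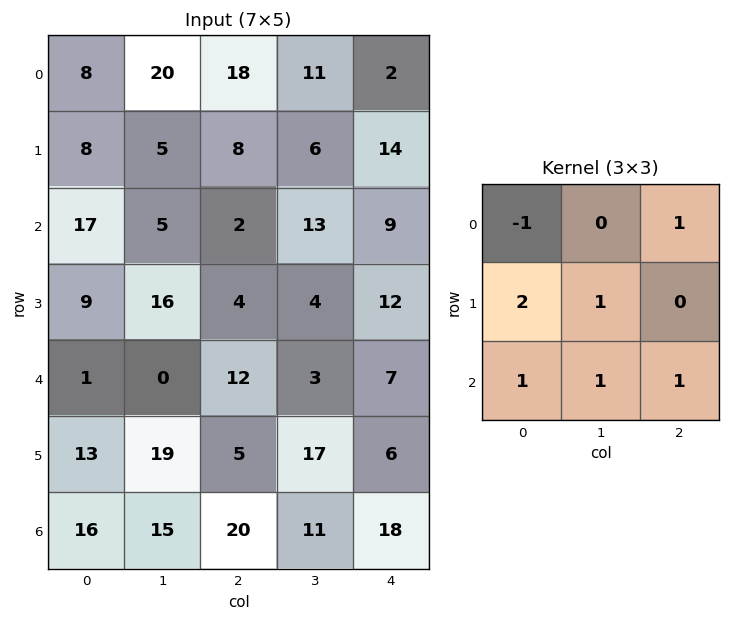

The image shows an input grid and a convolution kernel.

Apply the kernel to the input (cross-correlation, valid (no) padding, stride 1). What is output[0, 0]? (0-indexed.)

55

The receptive field on the input at this output position is [8 20 18 / 8 5 8 / 17 5 2]. Elementwise product with the kernel and sum: 8·-1 + 18·1 + 8·2 + 5·1 + 17·1 + 5·1 + 2·1.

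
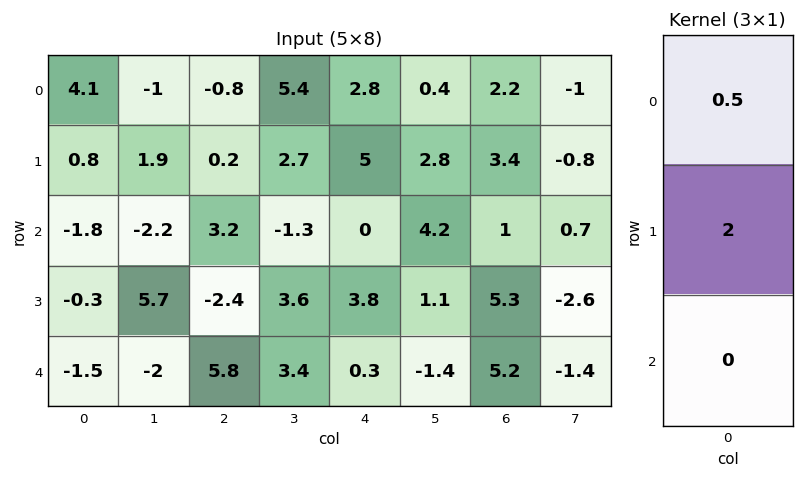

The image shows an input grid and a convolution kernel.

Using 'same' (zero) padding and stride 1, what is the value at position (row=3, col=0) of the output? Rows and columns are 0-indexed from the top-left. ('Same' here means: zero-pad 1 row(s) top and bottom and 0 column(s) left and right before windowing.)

-1.5

The receptive field on the zero-padded input at this output position is [-1.8 / -0.3 / -1.5]. Elementwise product with the kernel and sum: -1.8·0.5 + -0.3·2.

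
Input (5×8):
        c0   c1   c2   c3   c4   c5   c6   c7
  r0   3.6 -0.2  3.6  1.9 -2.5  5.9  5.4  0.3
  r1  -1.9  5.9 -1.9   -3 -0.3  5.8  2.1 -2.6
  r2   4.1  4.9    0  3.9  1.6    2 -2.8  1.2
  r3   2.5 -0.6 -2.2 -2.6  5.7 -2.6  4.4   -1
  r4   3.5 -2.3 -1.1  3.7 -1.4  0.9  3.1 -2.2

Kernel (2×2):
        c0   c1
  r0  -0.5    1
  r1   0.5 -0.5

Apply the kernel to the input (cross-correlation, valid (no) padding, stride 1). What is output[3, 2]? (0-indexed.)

The receptive field on the input at this output position is [-2.2 -2.6 / -1.1 3.7]. Elementwise product with the kernel and sum: -2.2·-0.5 + -2.6·1 + -1.1·0.5 + 3.7·-0.5.

-3.9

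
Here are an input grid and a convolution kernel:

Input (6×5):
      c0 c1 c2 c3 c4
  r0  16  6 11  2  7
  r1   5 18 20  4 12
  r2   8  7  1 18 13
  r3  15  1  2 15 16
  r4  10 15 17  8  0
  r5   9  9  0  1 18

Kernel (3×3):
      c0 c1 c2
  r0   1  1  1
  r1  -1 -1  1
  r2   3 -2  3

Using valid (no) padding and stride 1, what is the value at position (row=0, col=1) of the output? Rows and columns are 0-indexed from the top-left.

58

The receptive field on the input at this output position is [6 11 2 / 18 20 4 / 7 1 18]. Elementwise product with the kernel and sum: 6·1 + 11·1 + 2·1 + 18·-1 + 20·-1 + 4·1 + 7·3 + 1·-2 + 18·3.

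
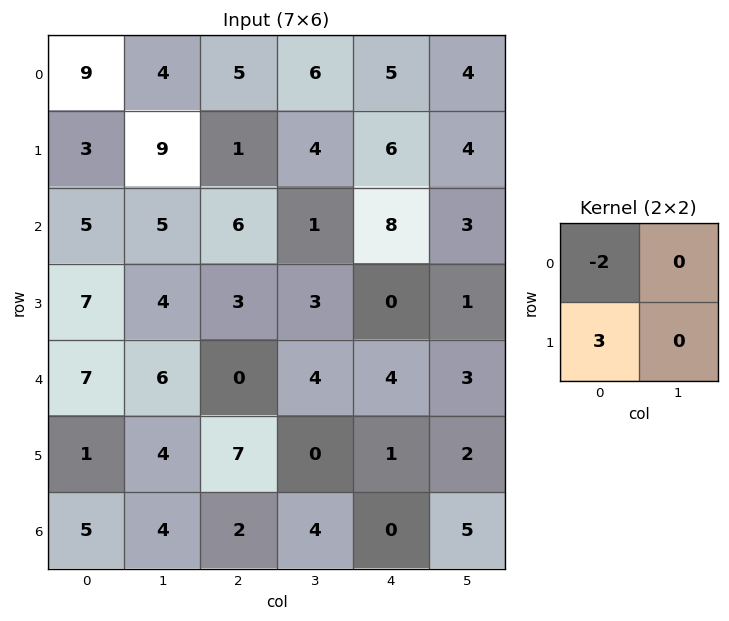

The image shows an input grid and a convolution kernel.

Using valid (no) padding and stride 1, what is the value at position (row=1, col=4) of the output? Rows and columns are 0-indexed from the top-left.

The receptive field on the input at this output position is [6 4 / 8 3]. Elementwise product with the kernel and sum: 6·-2 + 8·3.

12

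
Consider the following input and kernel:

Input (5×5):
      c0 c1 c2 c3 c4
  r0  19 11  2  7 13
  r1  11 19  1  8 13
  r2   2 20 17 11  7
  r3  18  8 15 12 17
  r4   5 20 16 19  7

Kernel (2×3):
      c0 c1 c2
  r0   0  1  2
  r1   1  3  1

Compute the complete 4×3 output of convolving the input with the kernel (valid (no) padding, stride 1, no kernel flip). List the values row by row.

84 46 71
100 99 91
111 104 93
119 126 126

Output[0,0]: The receptive field on the input at this output position is [19 11 2 / 11 19 1]. Elementwise product with the kernel and sum: 11·1 + 2·2 + 11·1 + 19·3 + 1·1.
Output[0,1]: The receptive field on the input at this output position is [11 2 7 / 19 1 8]. Elementwise product with the kernel and sum: 2·1 + 7·2 + 19·1 + 1·3 + 8·1.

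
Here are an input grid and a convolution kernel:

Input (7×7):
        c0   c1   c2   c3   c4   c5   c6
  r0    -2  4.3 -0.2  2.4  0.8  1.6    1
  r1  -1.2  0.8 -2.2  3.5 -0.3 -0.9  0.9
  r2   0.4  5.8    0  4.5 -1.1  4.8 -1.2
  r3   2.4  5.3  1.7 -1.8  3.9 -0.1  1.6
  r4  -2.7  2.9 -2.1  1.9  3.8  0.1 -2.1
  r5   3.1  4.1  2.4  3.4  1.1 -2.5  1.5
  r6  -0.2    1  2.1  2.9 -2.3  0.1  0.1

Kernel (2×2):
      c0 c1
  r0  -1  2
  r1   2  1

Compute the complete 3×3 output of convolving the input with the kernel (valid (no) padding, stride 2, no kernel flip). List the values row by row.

9 4.1 0.9
21.3 10.6 18.4
18.8 14.1 -3.9

Output[0,0]: The receptive field on the input at this output position is [-2 4.3 / -1.2 0.8]. Elementwise product with the kernel and sum: -2·-1 + 4.3·2 + -1.2·2 + 0.8·1.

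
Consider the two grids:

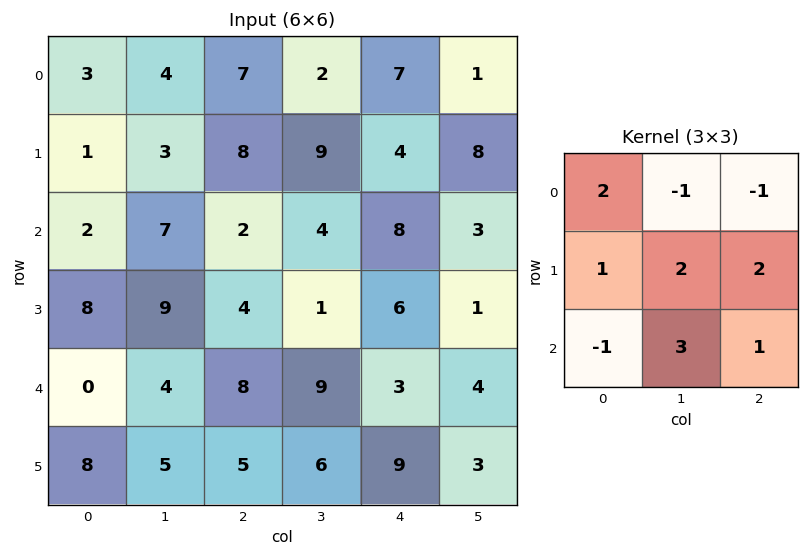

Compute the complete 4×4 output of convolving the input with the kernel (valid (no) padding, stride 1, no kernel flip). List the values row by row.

Output[0,0]: The receptive field on the input at this output position is [3 4 7 / 1 3 8 / 2 7 2]. Elementwise product with the kernel and sum: 3·2 + 4·-1 + 7·-1 + 1·1 + 3·2 + 8·2 + 2·-1 + 7·3 + 2·1.

39 39 57 52
34 12 34 50
49 56 32 16
39 67 55 42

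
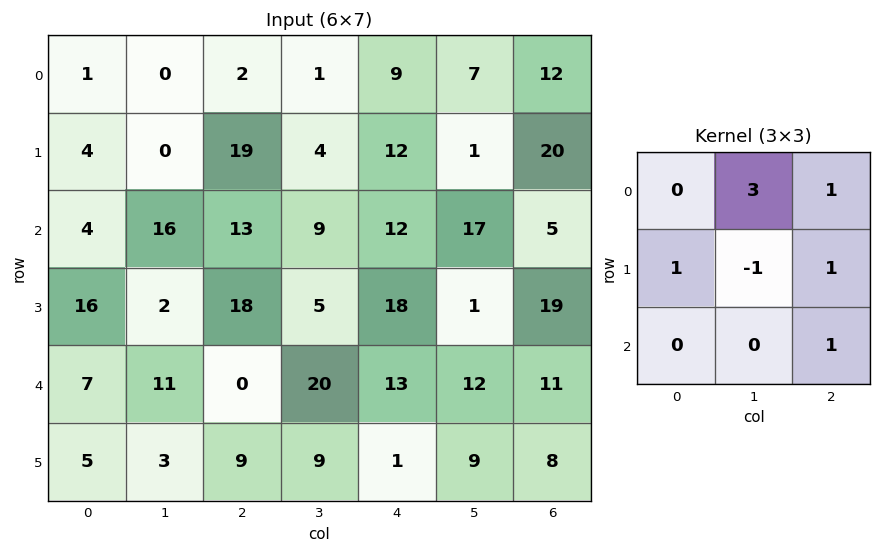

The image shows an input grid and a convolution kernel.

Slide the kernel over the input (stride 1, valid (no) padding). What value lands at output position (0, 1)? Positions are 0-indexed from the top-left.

The receptive field on the input at this output position is [0 2 1 / 0 19 4 / 16 13 9]. Elementwise product with the kernel and sum: 2·3 + 1·1 + 0·1 + 19·-1 + 4·1 + 9·1.

1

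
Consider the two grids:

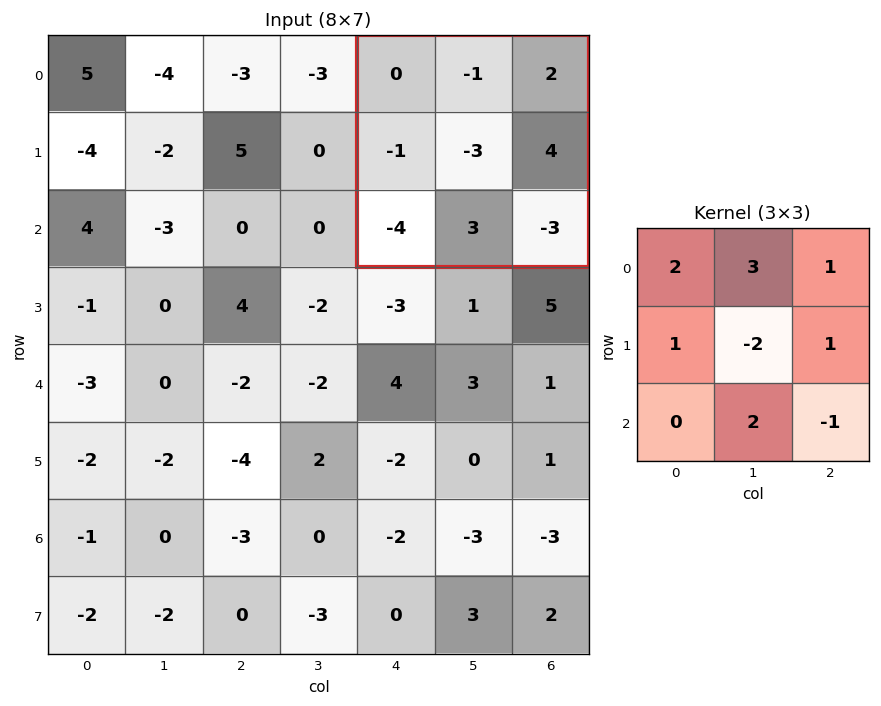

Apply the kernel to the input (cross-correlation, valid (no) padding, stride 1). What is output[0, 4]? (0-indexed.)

The receptive field on the input at this output position is [0 -1 2 / -1 -3 4 / -4 3 -3]. Elementwise product with the kernel and sum: 0·2 + -1·3 + 2·1 + -1·1 + -3·-2 + 4·1 + 3·2 + -3·-1.

17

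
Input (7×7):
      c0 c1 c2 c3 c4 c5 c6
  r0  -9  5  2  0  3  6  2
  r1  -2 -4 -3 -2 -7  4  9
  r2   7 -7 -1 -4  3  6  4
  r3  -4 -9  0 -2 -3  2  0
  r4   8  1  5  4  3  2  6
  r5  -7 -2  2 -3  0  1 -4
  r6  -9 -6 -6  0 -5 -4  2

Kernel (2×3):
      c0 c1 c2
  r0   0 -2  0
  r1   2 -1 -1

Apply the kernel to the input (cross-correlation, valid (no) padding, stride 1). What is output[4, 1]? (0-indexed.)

-13

The receptive field on the input at this output position is [1 5 4 / -2 2 -3]. Elementwise product with the kernel and sum: 5·-2 + -2·2 + 2·-1 + -3·-1.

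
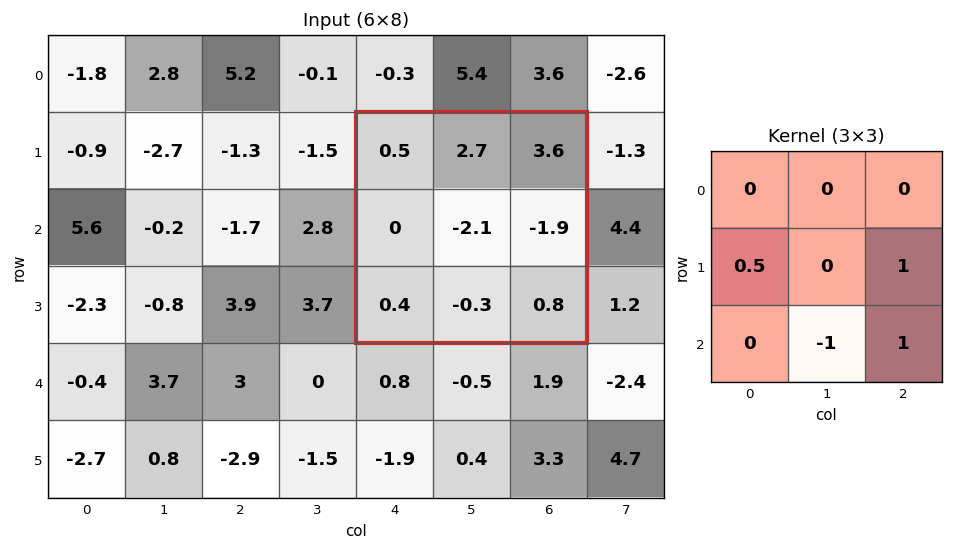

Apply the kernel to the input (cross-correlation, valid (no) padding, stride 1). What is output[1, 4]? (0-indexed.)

The receptive field on the input at this output position is [0.5 2.7 3.6 / 0 -2.1 -1.9 / 0.4 -0.3 0.8]. Elementwise product with the kernel and sum: 0·0.5 + -1.9·1 + -0.3·-1 + 0.8·1.

-0.8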